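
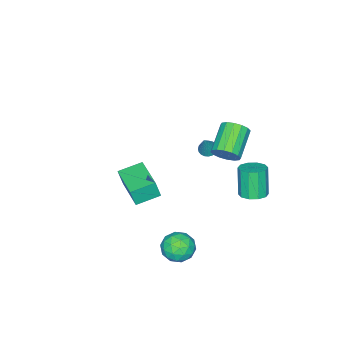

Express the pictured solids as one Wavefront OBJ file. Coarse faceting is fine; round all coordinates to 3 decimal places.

v 3.022 2.578 -3.518
v 3.534 3.364 -3.327
v 4.306 1.856 -3.993
v 4.818 2.642 -3.802
v 4.44 2.131 -3.087
v 3.646 2.578 -2.793
v 4.194 2.642 -4.527
v 3.4 3.089 -4.233
v 4.258 3.403 -3.951
v 4.41 3.087 -3.06
v 3.43 2.133 -4.26
v 3.582 1.817 -3.369
v 3.165 3.034 -3.38
v 4.675 2.186 -3.94
v 4.453 1.886 -3.519
v 4.754 2.347 -3.407
v 3.231 2.572 -3.067
v 3.532 3.034 -2.954
v 4.065 2.31 -2.813
v 4.308 2.186 -4.366
v 4.609 2.648 -4.253
v 3.086 2.873 -3.913
v 3.387 3.334 -3.801
v 3.775 2.91 -4.507
v 3.892 3.519 -3.635
v 4.647 3.095 -3.914
v 4.28 3.095 -4.341
v 3.813 3.358 -4.168
v 3.981 3.334 -3.112
v 4.736 2.909 -3.391
v 4.514 2.609 -2.971
v 4.047 2.872 -2.798
v 4.407 3.357 -3.478
v 3.104 2.311 -3.929
v 3.859 1.886 -4.208
v 3.793 2.348 -4.522
v 3.326 2.611 -4.349
v 3.193 2.125 -3.406
v 3.948 1.701 -3.685
v 4.027 1.862 -3.152
v 3.56 2.125 -2.979
v 3.433 1.863 -3.842
v -1.755 0.151 -1.155
v -1.35 -0.136 -1.309
v -1.065 0.409 0.175
v -1.294 0.061 -1.377
v -1.317 0.274 -1.406
v -1.416 0.466 -1.392
v -1.574 0.603 -1.337
v -1.763 0.662 -1.25
v -1.951 0.632 -1.147
v -2.105 0.52 -1.045
v -2.198 0.343 -0.962
v -2.215 0.133 -0.912
v -2.152 -0.074 -0.905
v -2.021 -0.242 -0.94
v -1.844 -0.342 -1.013
v -1.651 -0.357 -1.11
v -1.476 -0.284 -1.215
v 0.58 -3.72 -4.691
v 0.765 -3.933 -3.586
v -0.609 -2.983 -4.349
v -0.424 -3.196 -3.245
v 1.764 -1.884 -4.535
v 1.949 -2.097 -3.431
v 0.575 -1.147 -4.194
v 0.76 -1.36 -3.089
v -0.323 2.353 0.576
v 0.088 1.779 0.953
v -1.447 1.253 1.821
v -1.857 1.827 1.444
v 0.114 2.11 1.2
v -1.42 1.584 2.069
v 0.023 2.506 1.28
v -1.511 1.98 2.149
v -0.16 2.861 1.172
v -1.694 2.335 2.04
v -0.387 3.08 0.903
v -1.921 2.554 1.772
v -0.597 3.104 0.547
v -2.131 2.578 1.416
v -0.733 2.927 0.199
v -2.268 2.401 1.067
v -0.76 2.596 -0.049
v -2.294 2.07 0.82
v -0.669 2.2 -0.129
v -2.203 1.674 0.74
v -0.486 1.845 -0.02
v -2.02 1.319 0.848
v -0.259 1.626 0.248
v -1.793 1.1 1.117
v -0.049 1.602 0.604
v -1.583 1.076 1.473
v -2.645 2.521 -4.333
v -1.896 2.279 -4.193
v -2.345 1.876 -2.487
v -3.095 2.119 -2.627
v -1.923 2.761 -4.087
v -2.372 2.358 -2.38
v -2.226 3.151 -4.074
v -2.675 2.749 -2.368
v -2.689 3.301 -4.161
v -3.138 2.899 -2.454
v -3.136 3.153 -4.313
v -3.585 2.751 -2.607
v -3.395 2.764 -4.473
v -3.844 2.361 -2.767
v -3.368 2.282 -4.58
v -3.817 1.879 -2.873
v -3.065 1.891 -4.592
v -3.514 1.489 -2.886
v -2.602 1.741 -4.506
v -3.051 1.339 -2.799
v -2.155 1.889 -4.353
v -2.604 1.487 -2.647
f 1 38 17
f 38 12 41
f 17 41 6
f 38 41 17
f 1 17 13
f 17 6 18
f 13 18 2
f 17 18 13
f 1 13 22
f 13 2 23
f 22 23 8
f 13 23 22
f 1 22 34
f 22 8 37
f 34 37 11
f 22 37 34
f 1 34 38
f 34 11 42
f 38 42 12
f 34 42 38
f 2 18 29
f 18 6 32
f 29 32 10
f 18 32 29
f 6 41 19
f 41 12 40
f 19 40 5
f 41 40 19
f 12 42 39
f 42 11 35
f 39 35 3
f 42 35 39
f 11 37 36
f 37 8 24
f 36 24 7
f 37 24 36
f 8 23 28
f 23 2 25
f 28 25 9
f 23 25 28
f 4 30 16
f 30 10 31
f 16 31 5
f 30 31 16
f 4 16 14
f 16 5 15
f 14 15 3
f 16 15 14
f 4 14 21
f 14 3 20
f 21 20 7
f 14 20 21
f 4 21 26
f 21 7 27
f 26 27 9
f 21 27 26
f 4 26 30
f 26 9 33
f 30 33 10
f 26 33 30
f 5 31 19
f 31 10 32
f 19 32 6
f 31 32 19
f 3 15 39
f 15 5 40
f 39 40 12
f 15 40 39
f 7 20 36
f 20 3 35
f 36 35 11
f 20 35 36
f 9 27 28
f 27 7 24
f 28 24 8
f 27 24 28
f 10 33 29
f 33 9 25
f 29 25 2
f 33 25 29
f 44 43 46
f 44 46 45
f 46 43 47
f 46 47 45
f 47 43 48
f 47 48 45
f 48 43 49
f 48 49 45
f 49 43 50
f 49 50 45
f 50 43 51
f 50 51 45
f 51 43 52
f 51 52 45
f 52 43 53
f 52 53 45
f 53 43 54
f 53 54 45
f 54 43 55
f 54 55 45
f 55 43 56
f 55 56 45
f 56 43 57
f 56 57 45
f 57 43 58
f 57 58 45
f 58 43 59
f 58 59 45
f 59 43 44
f 59 44 45
f 61 63 60
f 64 61 60
f 60 63 62
f 62 64 60
f 61 67 63
f 65 61 64
f 65 67 61
f 63 67 62
f 66 64 62
f 62 67 66
f 66 65 64
f 67 65 66
f 69 68 72
f 69 72 70
f 70 72 73
f 70 73 71
f 72 68 74
f 72 74 73
f 73 74 75
f 73 75 71
f 74 68 76
f 74 76 75
f 75 76 77
f 75 77 71
f 76 68 78
f 76 78 77
f 77 78 79
f 77 79 71
f 78 68 80
f 78 80 79
f 79 80 81
f 79 81 71
f 80 68 82
f 80 82 81
f 81 82 83
f 81 83 71
f 82 68 84
f 82 84 83
f 83 84 85
f 83 85 71
f 84 68 86
f 84 86 85
f 85 86 87
f 85 87 71
f 86 68 88
f 86 88 87
f 87 88 89
f 87 89 71
f 88 68 90
f 88 90 89
f 89 90 91
f 89 91 71
f 90 68 92
f 90 92 91
f 91 92 93
f 91 93 71
f 92 68 69
f 92 69 93
f 93 69 70
f 93 70 71
f 95 94 98
f 95 98 96
f 96 98 99
f 96 99 97
f 98 94 100
f 98 100 99
f 99 100 101
f 99 101 97
f 100 94 102
f 100 102 101
f 101 102 103
f 101 103 97
f 102 94 104
f 102 104 103
f 103 104 105
f 103 105 97
f 104 94 106
f 104 106 105
f 105 106 107
f 105 107 97
f 106 94 108
f 106 108 107
f 107 108 109
f 107 109 97
f 108 94 110
f 108 110 109
f 109 110 111
f 109 111 97
f 110 94 112
f 110 112 111
f 111 112 113
f 111 113 97
f 112 94 114
f 112 114 113
f 113 114 115
f 113 115 97
f 114 94 95
f 114 95 115
f 115 95 96
f 115 96 97



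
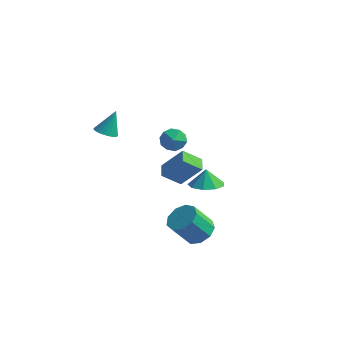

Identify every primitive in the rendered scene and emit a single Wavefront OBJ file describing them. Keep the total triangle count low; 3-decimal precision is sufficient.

v -3.037 3.514 -3.055
v -1.783 3.869 -1.511
v -2.136 4.264 -3.959
v -0.882 4.618 -2.415
v -2.538 2.662 -3.265
v -1.284 3.016 -1.721
v -1.637 3.411 -4.169
v -0.383 3.766 -2.625
v -3.38 -2.071 3.065
v -2.963 -1.568 2.74
v -3.12 -1.349 4.515
v -3.239 -1.44 2.726
v -3.538 -1.422 2.771
v -3.811 -1.516 2.866
v -4.009 -1.706 2.996
v -4.098 -1.959 3.138
v -4.063 -2.231 3.268
v -3.91 -2.476 3.362
v -3.666 -2.65 3.405
v -3.372 -2.725 3.389
v -3.079 -2.686 3.318
v -2.839 -2.541 3.202
v -2.692 -2.315 3.063
v -2.664 -2.046 2.924
v -2.76 -1.782 2.81
v -1.027 2.884 0.763
v -0.486 2.107 0.777
v -2.274 2.013 0.583
v -1.733 1.236 0.597
v -1.845 1.748 1.384
v -1.075 2.286 1.496
v -1.685 1.834 -0.136
v -0.915 2.372 -0.024
v -0.893 1.458 0.221
v -0.992 1.405 1.161
v -1.768 2.715 0.199
v -1.867 2.662 1.139
v 3.365 -3.248 -2.118
v 4.202 -3.047 -1.61
v 3.513 -3.851 -0.154
v 2.675 -4.052 -0.662
v 3.756 -2.533 -1.538
v 3.066 -3.337 -0.082
v 3.126 -2.355 -1.737
v 2.437 -3.159 -0.282
v 2.609 -2.594 -2.115
v 1.919 -3.398 -0.659
v 2.445 -3.139 -2.494
v 1.755 -3.943 -1.038
v 2.711 -3.735 -2.697
v 2.022 -4.539 -1.241
v 3.284 -4.104 -2.629
v 2.594 -4.908 -1.174
v 3.894 -4.071 -2.322
v 3.204 -4.876 -0.867
v 4.257 -3.654 -1.919
v 3.567 -4.458 -0.464
v 0.914 1.901 -2.302
v 1.829 1.377 -2.067
v 0.766 2.139 -1.198
v 1.973 2.089 -2.201
v 1.621 2.713 -2.383
v 0.939 2.957 -2.527
v 0.245 2.707 -2.566
v -0.136 2.079 -2.482
v -0.025 1.368 -2.314
v 0.525 0.907 -2.14
v 1.257 0.91 -2.043
f 2 4 1
f 5 2 1
f 1 4 3
f 3 5 1
f 2 8 4
f 6 2 5
f 6 8 2
f 4 8 3
f 7 5 3
f 3 8 7
f 7 6 5
f 8 6 7
f 10 9 12
f 10 12 11
f 12 9 13
f 12 13 11
f 13 9 14
f 13 14 11
f 14 9 15
f 14 15 11
f 15 9 16
f 15 16 11
f 16 9 17
f 16 17 11
f 17 9 18
f 17 18 11
f 18 9 19
f 18 19 11
f 19 9 20
f 19 20 11
f 20 9 21
f 20 21 11
f 21 9 22
f 21 22 11
f 22 9 23
f 22 23 11
f 23 9 24
f 23 24 11
f 24 9 25
f 24 25 11
f 25 9 10
f 25 10 11
f 26 37 31
f 26 31 27
f 26 27 33
f 26 33 36
f 26 36 37
f 27 31 35
f 31 37 30
f 37 36 28
f 36 33 32
f 33 27 34
f 29 35 30
f 29 30 28
f 29 28 32
f 29 32 34
f 29 34 35
f 30 35 31
f 28 30 37
f 32 28 36
f 34 32 33
f 35 34 27
f 39 38 42
f 39 42 40
f 40 42 43
f 40 43 41
f 42 38 44
f 42 44 43
f 43 44 45
f 43 45 41
f 44 38 46
f 44 46 45
f 45 46 47
f 45 47 41
f 46 38 48
f 46 48 47
f 47 48 49
f 47 49 41
f 48 38 50
f 48 50 49
f 49 50 51
f 49 51 41
f 50 38 52
f 50 52 51
f 51 52 53
f 51 53 41
f 52 38 54
f 52 54 53
f 53 54 55
f 53 55 41
f 54 38 56
f 54 56 55
f 55 56 57
f 55 57 41
f 56 38 39
f 56 39 57
f 57 39 40
f 57 40 41
f 59 58 61
f 59 61 60
f 61 58 62
f 61 62 60
f 62 58 63
f 62 63 60
f 63 58 64
f 63 64 60
f 64 58 65
f 64 65 60
f 65 58 66
f 65 66 60
f 66 58 67
f 66 67 60
f 67 58 68
f 67 68 60
f 68 58 59
f 68 59 60



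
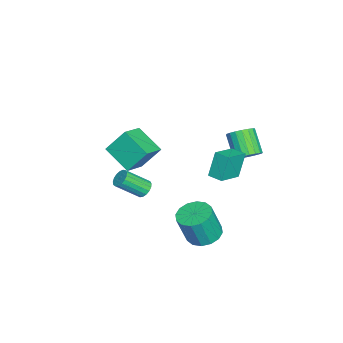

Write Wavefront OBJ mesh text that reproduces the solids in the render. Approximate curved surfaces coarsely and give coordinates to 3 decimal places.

v -3.413 -2.917 -2.576
v -4.421 -4.408 -1.615
v -3.654 -1.8 -1.096
v -4.662 -3.291 -0.135
v -1.978 -3.469 -1.925
v -2.986 -4.96 -0.964
v -2.219 -2.352 -0.445
v -3.227 -3.843 0.516
v 1.251 2.67 1.459
v 0.706 2.956 3
v 1.68 3.462 1.464
v 1.135 3.747 3.005
v 2.605 1.933 2.075
v 2.06 2.218 3.616
v 3.034 2.724 2.08
v 2.489 3.01 3.621
v -0.666 -2.224 -2.315
v -0.441 -2.561 -2.784
v 0.031 -3.873 -1.614
v -0.194 -3.536 -1.145
v -0.209 -2.399 -2.695
v 0.263 -3.711 -1.526
v -0.081 -2.196 -2.52
v 0.39 -3.509 -1.35
v -0.088 -2 -2.297
v 0.384 -3.312 -1.127
v -0.227 -1.855 -2.078
v 0.245 -3.168 -0.909
v -0.466 -1.795 -1.914
v 0.005 -3.107 -0.744
v -0.752 -1.833 -1.841
v -0.28 -3.145 -0.672
v -1.017 -1.96 -1.877
v -0.546 -3.272 -0.708
v -1.202 -2.148 -2.013
v -0.731 -3.46 -0.844
v -1.264 -2.353 -2.219
v -0.793 -3.665 -1.049
v -1.189 -2.529 -2.446
v -0.718 -3.841 -1.276
v -0.995 -2.635 -2.643
v -0.523 -3.947 -1.473
v -0.724 -2.646 -2.765
v -0.253 -3.958 -1.595
v 3.242 1.857 -2.368
v 4.116 1.358 -2.667
v 4.473 0.825 -0.73
v 3.598 1.323 -0.432
v 4.275 1.866 -2.556
v 4.631 1.333 -0.619
v 4.156 2.372 -2.395
v 4.513 1.838 -0.458
v 3.793 2.739 -2.227
v 4.149 2.206 -0.29
v 3.282 2.87 -2.097
v 3.638 2.337 -0.16
v 2.76 2.729 -2.039
v 3.116 2.196 -0.103
v 2.367 2.355 -2.07
v 2.724 1.822 -0.133
v 2.209 1.847 -2.181
v 2.565 1.314 -0.244
v 2.327 1.342 -2.342
v 2.684 0.808 -0.405
v 2.691 0.974 -2.51
v 3.047 0.441 -0.573
v 3.202 0.843 -2.64
v 3.558 0.31 -0.703
v 3.724 0.984 -2.697
v 4.08 0.451 -0.761
v -1.124 3.604 1.042
v -0.535 3.75 1.623
v -1.588 3.142 2.84
v -2.176 2.996 2.258
v -0.728 4.07 1.617
v -1.78 3.462 2.834
v -0.998 4.299 1.497
v -2.051 3.691 2.714
v -1.294 4.389 1.287
v -2.347 3.781 2.503
v -1.555 4.324 1.028
v -2.608 3.716 2.245
v -1.732 4.117 0.772
v -2.784 3.509 1.988
v -1.787 3.808 0.569
v -2.84 3.2 1.786
v -1.712 3.458 0.46
v -2.765 2.85 1.677
v -1.52 3.138 0.466
v -2.572 2.53 1.683
v -1.249 2.909 0.586
v -2.302 2.301 1.803
v -0.953 2.819 0.797
v -2.006 2.211 2.013
v -0.692 2.884 1.055
v -1.745 2.276 2.272
v -0.516 3.091 1.312
v -1.568 2.483 2.528
v -0.46 3.4 1.514
v -1.513 2.792 2.731
f 2 4 1
f 5 2 1
f 1 4 3
f 3 5 1
f 2 8 4
f 6 2 5
f 6 8 2
f 4 8 3
f 7 5 3
f 3 8 7
f 7 6 5
f 8 6 7
f 10 12 9
f 13 10 9
f 9 12 11
f 11 13 9
f 10 16 12
f 14 10 13
f 14 16 10
f 12 16 11
f 15 13 11
f 11 16 15
f 15 14 13
f 16 14 15
f 18 17 21
f 18 21 19
f 19 21 22
f 19 22 20
f 21 17 23
f 21 23 22
f 22 23 24
f 22 24 20
f 23 17 25
f 23 25 24
f 24 25 26
f 24 26 20
f 25 17 27
f 25 27 26
f 26 27 28
f 26 28 20
f 27 17 29
f 27 29 28
f 28 29 30
f 28 30 20
f 29 17 31
f 29 31 30
f 30 31 32
f 30 32 20
f 31 17 33
f 31 33 32
f 32 33 34
f 32 34 20
f 33 17 35
f 33 35 34
f 34 35 36
f 34 36 20
f 35 17 37
f 35 37 36
f 36 37 38
f 36 38 20
f 37 17 39
f 37 39 38
f 38 39 40
f 38 40 20
f 39 17 41
f 39 41 40
f 40 41 42
f 40 42 20
f 41 17 43
f 41 43 42
f 42 43 44
f 42 44 20
f 43 17 18
f 43 18 44
f 44 18 19
f 44 19 20
f 46 45 49
f 46 49 47
f 47 49 50
f 47 50 48
f 49 45 51
f 49 51 50
f 50 51 52
f 50 52 48
f 51 45 53
f 51 53 52
f 52 53 54
f 52 54 48
f 53 45 55
f 53 55 54
f 54 55 56
f 54 56 48
f 55 45 57
f 55 57 56
f 56 57 58
f 56 58 48
f 57 45 59
f 57 59 58
f 58 59 60
f 58 60 48
f 59 45 61
f 59 61 60
f 60 61 62
f 60 62 48
f 61 45 63
f 61 63 62
f 62 63 64
f 62 64 48
f 63 45 65
f 63 65 64
f 64 65 66
f 64 66 48
f 65 45 67
f 65 67 66
f 66 67 68
f 66 68 48
f 67 45 69
f 67 69 68
f 68 69 70
f 68 70 48
f 69 45 46
f 69 46 70
f 70 46 47
f 70 47 48
f 72 71 75
f 72 75 73
f 73 75 76
f 73 76 74
f 75 71 77
f 75 77 76
f 76 77 78
f 76 78 74
f 77 71 79
f 77 79 78
f 78 79 80
f 78 80 74
f 79 71 81
f 79 81 80
f 80 81 82
f 80 82 74
f 81 71 83
f 81 83 82
f 82 83 84
f 82 84 74
f 83 71 85
f 83 85 84
f 84 85 86
f 84 86 74
f 85 71 87
f 85 87 86
f 86 87 88
f 86 88 74
f 87 71 89
f 87 89 88
f 88 89 90
f 88 90 74
f 89 71 91
f 89 91 90
f 90 91 92
f 90 92 74
f 91 71 93
f 91 93 92
f 92 93 94
f 92 94 74
f 93 71 95
f 93 95 94
f 94 95 96
f 94 96 74
f 95 71 97
f 95 97 96
f 96 97 98
f 96 98 74
f 97 71 99
f 97 99 98
f 98 99 100
f 98 100 74
f 99 71 72
f 99 72 100
f 100 72 73
f 100 73 74



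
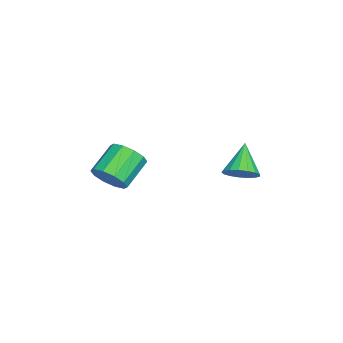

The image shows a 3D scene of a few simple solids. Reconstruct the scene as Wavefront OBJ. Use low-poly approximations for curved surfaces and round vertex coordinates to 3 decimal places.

v 1.559 3.182 -0.017
v 2.274 3.132 0.68
v 0.121 3.198 1.457
v 2.211 3.602 0.614
v 1.999 3.975 0.403
v 1.686 4.167 0.096
v 1.344 4.133 -0.237
v 1.052 3.882 -0.52
v 0.875 3.47 -0.688
v 0.855 2.992 -0.702
v 0.997 2.557 -0.559
v 1.267 2.266 -0.292
v 1.604 2.184 0.038
v 1.931 2.332 0.355
v 2.173 2.673 0.587
v 3.042 -3.382 -0.125
v 3.648 -2.496 0.064
v 2.184 -1.732 1.175
v 1.578 -2.618 0.985
v 3.284 -2.384 -0.492
v 1.82 -1.621 0.619
v 2.828 -2.653 -0.908
v 1.364 -1.89 0.203
v 2.454 -3.201 -1.025
v 0.99 -2.438 0.086
v 2.304 -3.817 -0.799
v 0.84 -3.054 0.312
v 2.436 -4.268 -0.315
v 0.972 -3.504 0.796
v 2.8 -4.379 0.241
v 1.336 -3.616 1.352
v 3.256 -4.11 0.657
v 1.792 -3.347 1.768
v 3.63 -3.562 0.774
v 2.166 -2.799 1.885
v 3.78 -2.946 0.548
v 2.316 -2.183 1.659
f 2 1 4
f 2 4 3
f 4 1 5
f 4 5 3
f 5 1 6
f 5 6 3
f 6 1 7
f 6 7 3
f 7 1 8
f 7 8 3
f 8 1 9
f 8 9 3
f 9 1 10
f 9 10 3
f 10 1 11
f 10 11 3
f 11 1 12
f 11 12 3
f 12 1 13
f 12 13 3
f 13 1 14
f 13 14 3
f 14 1 15
f 14 15 3
f 15 1 2
f 15 2 3
f 17 16 20
f 17 20 18
f 18 20 21
f 18 21 19
f 20 16 22
f 20 22 21
f 21 22 23
f 21 23 19
f 22 16 24
f 22 24 23
f 23 24 25
f 23 25 19
f 24 16 26
f 24 26 25
f 25 26 27
f 25 27 19
f 26 16 28
f 26 28 27
f 27 28 29
f 27 29 19
f 28 16 30
f 28 30 29
f 29 30 31
f 29 31 19
f 30 16 32
f 30 32 31
f 31 32 33
f 31 33 19
f 32 16 34
f 32 34 33
f 33 34 35
f 33 35 19
f 34 16 36
f 34 36 35
f 35 36 37
f 35 37 19
f 36 16 17
f 36 17 37
f 37 17 18
f 37 18 19



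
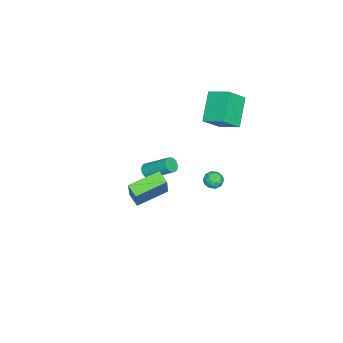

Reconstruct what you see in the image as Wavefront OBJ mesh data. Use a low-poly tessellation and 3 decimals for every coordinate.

v 4.096 0.862 -0.083
v 3.631 0.24 0.286
v 2.747 2.174 0.428
v 2.283 1.552 0.798
v 5.097 1.188 1.722
v 4.633 0.566 2.092
v 3.749 2.5 2.234
v 3.284 1.878 2.603
v -3.432 2.375 4.382
v -3.141 3.704 4.964
v -4.396 3.058 3.302
v -4.105 4.387 3.884
v -1.815 2.593 3.076
v -1.524 3.922 3.658
v -2.779 3.276 1.996
v -2.488 4.605 2.578
v -1.637 -0.722 -2.361
v -1.235 -0.532 -2.65
v -1.162 1.013 -1.528
v -1.563 0.822 -1.239
v -1.425 -0.443 -2.759
v -1.351 1.101 -1.637
v -1.656 -0.41 -2.789
v -1.583 1.134 -1.667
v -1.884 -0.439 -2.734
v -1.81 1.105 -1.613
v -2.063 -0.524 -2.606
v -1.989 1.02 -1.484
v -2.157 -0.648 -2.429
v -2.083 0.896 -1.307
v -2.148 -0.787 -2.238
v -2.075 0.758 -1.117
v -2.038 -0.913 -2.072
v -1.965 0.632 -0.95
v -1.849 -1.001 -1.963
v -1.775 0.543 -0.841
v -1.617 -1.034 -1.933
v -1.544 0.51 -0.811
v -1.39 -1.005 -1.987
v -1.316 0.539 -0.866
v -1.211 -0.92 -2.116
v -1.137 0.624 -0.994
v -1.117 -0.796 -2.293
v -1.043 0.748 -1.171
v -1.125 -0.658 -2.483
v -1.052 0.887 -1.362
v -3.714 2.77 -3.124
v -3.241 3.136 -2.865
v -3.099 2.564 -3.955
v -2.626 2.93 -3.696
v -2.787 2.362 -3.419
v -3.168 2.49 -2.905
v -3.172 3.21 -3.915
v -3.553 3.338 -3.401
v -2.906 3.408 -3.353
v -2.669 2.884 -3.047
v -3.671 2.816 -3.773
v -3.434 2.292 -3.467
v -3.532 2.971 -2.921
v -2.808 2.729 -3.899
v -2.903 2.395 -3.736
v -2.625 2.61 -3.583
v -3.489 2.591 -2.945
v -3.211 2.807 -2.793
v -2.944 2.352 -3.119
v -3.129 2.893 -4.027
v -2.851 3.109 -3.875
v -3.715 3.09 -3.237
v -3.437 3.305 -3.084
v -3.396 3.348 -3.701
v -3.057 3.347 -3.056
v -2.695 3.225 -3.545
v -3.016 3.39 -3.673
v -3.24 3.465 -3.371
v -2.917 3.039 -2.876
v -2.555 2.917 -3.365
v -2.65 2.583 -3.202
v -2.874 2.659 -2.9
v -2.72 3.198 -3.163
v -3.785 2.783 -3.455
v -3.423 2.661 -3.944
v -3.466 3.041 -3.92
v -3.69 3.117 -3.618
v -3.645 2.475 -3.275
v -3.283 2.353 -3.764
v -3.1 2.235 -3.449
v -3.324 2.31 -3.147
v -3.62 2.502 -3.657
f 2 4 1
f 5 2 1
f 1 4 3
f 3 5 1
f 2 8 4
f 6 2 5
f 6 8 2
f 4 8 3
f 7 5 3
f 3 8 7
f 7 6 5
f 8 6 7
f 10 12 9
f 13 10 9
f 9 12 11
f 11 13 9
f 10 16 12
f 14 10 13
f 14 16 10
f 12 16 11
f 15 13 11
f 11 16 15
f 15 14 13
f 16 14 15
f 18 17 21
f 18 21 19
f 19 21 22
f 19 22 20
f 21 17 23
f 21 23 22
f 22 23 24
f 22 24 20
f 23 17 25
f 23 25 24
f 24 25 26
f 24 26 20
f 25 17 27
f 25 27 26
f 26 27 28
f 26 28 20
f 27 17 29
f 27 29 28
f 28 29 30
f 28 30 20
f 29 17 31
f 29 31 30
f 30 31 32
f 30 32 20
f 31 17 33
f 31 33 32
f 32 33 34
f 32 34 20
f 33 17 35
f 33 35 34
f 34 35 36
f 34 36 20
f 35 17 37
f 35 37 36
f 36 37 38
f 36 38 20
f 37 17 39
f 37 39 38
f 38 39 40
f 38 40 20
f 39 17 41
f 39 41 40
f 40 41 42
f 40 42 20
f 41 17 43
f 41 43 42
f 42 43 44
f 42 44 20
f 43 17 45
f 43 45 44
f 44 45 46
f 44 46 20
f 45 17 18
f 45 18 46
f 46 18 19
f 46 19 20
f 47 84 63
f 84 58 87
f 63 87 52
f 84 87 63
f 47 63 59
f 63 52 64
f 59 64 48
f 63 64 59
f 47 59 68
f 59 48 69
f 68 69 54
f 59 69 68
f 47 68 80
f 68 54 83
f 80 83 57
f 68 83 80
f 47 80 84
f 80 57 88
f 84 88 58
f 80 88 84
f 48 64 75
f 64 52 78
f 75 78 56
f 64 78 75
f 52 87 65
f 87 58 86
f 65 86 51
f 87 86 65
f 58 88 85
f 88 57 81
f 85 81 49
f 88 81 85
f 57 83 82
f 83 54 70
f 82 70 53
f 83 70 82
f 54 69 74
f 69 48 71
f 74 71 55
f 69 71 74
f 50 76 62
f 76 56 77
f 62 77 51
f 76 77 62
f 50 62 60
f 62 51 61
f 60 61 49
f 62 61 60
f 50 60 67
f 60 49 66
f 67 66 53
f 60 66 67
f 50 67 72
f 67 53 73
f 72 73 55
f 67 73 72
f 50 72 76
f 72 55 79
f 76 79 56
f 72 79 76
f 51 77 65
f 77 56 78
f 65 78 52
f 77 78 65
f 49 61 85
f 61 51 86
f 85 86 58
f 61 86 85
f 53 66 82
f 66 49 81
f 82 81 57
f 66 81 82
f 55 73 74
f 73 53 70
f 74 70 54
f 73 70 74
f 56 79 75
f 79 55 71
f 75 71 48
f 79 71 75



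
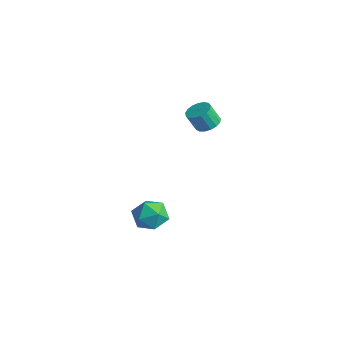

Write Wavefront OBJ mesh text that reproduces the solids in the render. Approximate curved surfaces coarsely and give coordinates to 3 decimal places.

v -3.149 -1.664 -2.853
v -2.576 -1.67 -3.683
v -3.864 -3.05 -3.337
v -3.291 -3.056 -4.167
v -2.872 -3.22 -3.264
v -2.43 -2.364 -2.964
v -4.01 -2.356 -4.056
v -3.568 -1.5 -3.756
v -3.107 -2.098 -4.427
v -2.404 -2.632 -3.937
v -4.036 -2.088 -3.083
v -3.333 -2.622 -2.593
v -2.632 0.593 2.378
v -2.003 0.335 2.399
v -2.219 -0.111 3.403
v -2.848 0.147 3.382
v -1.971 0.629 2.536
v -2.188 0.182 3.54
v -2.091 0.914 2.637
v -2.308 0.468 3.641
v -2.335 1.126 2.679
v -2.551 0.679 3.683
v -2.646 1.216 2.651
v -2.863 0.769 3.656
v -2.955 1.163 2.561
v -3.171 0.716 3.566
v -3.189 0.979 2.429
v -3.406 0.533 3.433
v -3.296 0.708 2.286
v -3.512 0.261 3.29
v -3.25 0.41 2.163
v -3.467 -0.037 3.167
v -3.063 0.154 2.089
v -3.28 -0.293 3.094
v -2.777 -0.002 2.082
v -2.994 -0.448 3.086
v -2.458 -0.021 2.143
v -2.674 -0.467 3.147
v -2.178 0.101 2.257
v -2.395 -0.345 3.261
f 1 12 6
f 1 6 2
f 1 2 8
f 1 8 11
f 1 11 12
f 2 6 10
f 6 12 5
f 12 11 3
f 11 8 7
f 8 2 9
f 4 10 5
f 4 5 3
f 4 3 7
f 4 7 9
f 4 9 10
f 5 10 6
f 3 5 12
f 7 3 11
f 9 7 8
f 10 9 2
f 14 13 17
f 14 17 15
f 15 17 18
f 15 18 16
f 17 13 19
f 17 19 18
f 18 19 20
f 18 20 16
f 19 13 21
f 19 21 20
f 20 21 22
f 20 22 16
f 21 13 23
f 21 23 22
f 22 23 24
f 22 24 16
f 23 13 25
f 23 25 24
f 24 25 26
f 24 26 16
f 25 13 27
f 25 27 26
f 26 27 28
f 26 28 16
f 27 13 29
f 27 29 28
f 28 29 30
f 28 30 16
f 29 13 31
f 29 31 30
f 30 31 32
f 30 32 16
f 31 13 33
f 31 33 32
f 32 33 34
f 32 34 16
f 33 13 35
f 33 35 34
f 34 35 36
f 34 36 16
f 35 13 37
f 35 37 36
f 36 37 38
f 36 38 16
f 37 13 39
f 37 39 38
f 38 39 40
f 38 40 16
f 39 13 14
f 39 14 40
f 40 14 15
f 40 15 16



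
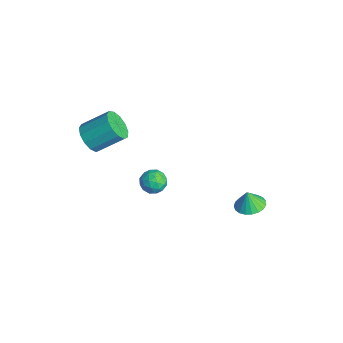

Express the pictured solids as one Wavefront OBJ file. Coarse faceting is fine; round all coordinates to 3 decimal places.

v 2.707 3.979 -4.289
v 3.619 4.075 -4.133
v 2.533 3.841 -3.191
v 3.494 4.44 -4.107
v 3.233 4.725 -4.112
v 2.881 4.881 -4.148
v 2.499 4.882 -4.209
v 2.153 4.726 -4.283
v 1.903 4.441 -4.358
v 1.792 4.076 -4.422
v 1.839 3.694 -4.462
v 2.036 3.361 -4.472
v 2.349 3.136 -4.451
v 2.724 3.056 -4.402
v 3.097 3.135 -4.333
v 3.401 3.361 -4.256
v 3.586 3.693 -4.185
v -1.886 -3.825 0.897
v -1.203 -4.4 1.369
v -0.711 -2.91 2.475
v -1.394 -2.335 2.003
v -0.934 -4.162 0.927
v -0.443 -2.671 2.034
v -0.967 -3.816 0.477
v -0.476 -2.326 1.583
v -1.292 -3.473 0.159
v -0.801 -1.983 1.266
v -1.806 -3.242 0.076
v -1.314 -1.752 1.182
v -2.344 -3.196 0.253
v -1.853 -1.706 1.36
v -2.738 -3.35 0.635
v -2.246 -1.86 1.741
v -2.86 -3.655 1.1
v -2.369 -2.164 2.206
v -2.673 -4.013 1.5
v -2.182 -2.523 2.607
v -2.236 -4.312 1.709
v -1.745 -2.822 2.815
v -1.688 -4.457 1.66
v -1.197 -2.966 2.766
v 3.097 -2.385 1.911
v 3.529 -1.732 1.75
v 4.171 -3.008 2.27
v 4.603 -2.355 2.109
v 4.099 -2.357 2.728
v 3.434 -1.972 2.507
v 4.266 -2.768 1.513
v 3.601 -2.383 1.292
v 4.251 -1.969 1.504
v 4.148 -1.715 2.255
v 3.552 -3.025 1.765
v 3.449 -2.771 2.516
v 3.218 -2.004 1.799
v 4.482 -2.736 2.221
v 4.185 -2.737 2.585
v 4.439 -2.354 2.49
v 3.163 -2.145 2.244
v 3.417 -1.761 2.149
v 3.752 -2.129 2.724
v 4.283 -2.979 1.871
v 4.537 -2.595 1.776
v 3.261 -2.386 1.53
v 3.515 -2.003 1.435
v 3.948 -2.611 1.296
v 3.897 -1.759 1.56
v 4.529 -2.126 1.771
v 4.33 -2.368 1.421
v 3.94 -2.142 1.291
v 3.836 -1.61 2.001
v 4.468 -1.976 2.212
v 4.171 -1.978 2.576
v 3.781 -1.751 2.446
v 4.261 -1.749 1.857
v 3.232 -2.764 1.808
v 3.864 -3.13 2.019
v 3.919 -2.989 1.574
v 3.529 -2.762 1.444
v 3.171 -2.614 2.249
v 3.803 -2.981 2.46
v 3.76 -2.598 2.729
v 3.37 -2.372 2.599
v 3.439 -2.991 2.163
f 2 1 4
f 2 4 3
f 4 1 5
f 4 5 3
f 5 1 6
f 5 6 3
f 6 1 7
f 6 7 3
f 7 1 8
f 7 8 3
f 8 1 9
f 8 9 3
f 9 1 10
f 9 10 3
f 10 1 11
f 10 11 3
f 11 1 12
f 11 12 3
f 12 1 13
f 12 13 3
f 13 1 14
f 13 14 3
f 14 1 15
f 14 15 3
f 15 1 16
f 15 16 3
f 16 1 17
f 16 17 3
f 17 1 2
f 17 2 3
f 19 18 22
f 19 22 20
f 20 22 23
f 20 23 21
f 22 18 24
f 22 24 23
f 23 24 25
f 23 25 21
f 24 18 26
f 24 26 25
f 25 26 27
f 25 27 21
f 26 18 28
f 26 28 27
f 27 28 29
f 27 29 21
f 28 18 30
f 28 30 29
f 29 30 31
f 29 31 21
f 30 18 32
f 30 32 31
f 31 32 33
f 31 33 21
f 32 18 34
f 32 34 33
f 33 34 35
f 33 35 21
f 34 18 36
f 34 36 35
f 35 36 37
f 35 37 21
f 36 18 38
f 36 38 37
f 37 38 39
f 37 39 21
f 38 18 40
f 38 40 39
f 39 40 41
f 39 41 21
f 40 18 19
f 40 19 41
f 41 19 20
f 41 20 21
f 42 79 58
f 79 53 82
f 58 82 47
f 79 82 58
f 42 58 54
f 58 47 59
f 54 59 43
f 58 59 54
f 42 54 63
f 54 43 64
f 63 64 49
f 54 64 63
f 42 63 75
f 63 49 78
f 75 78 52
f 63 78 75
f 42 75 79
f 75 52 83
f 79 83 53
f 75 83 79
f 43 59 70
f 59 47 73
f 70 73 51
f 59 73 70
f 47 82 60
f 82 53 81
f 60 81 46
f 82 81 60
f 53 83 80
f 83 52 76
f 80 76 44
f 83 76 80
f 52 78 77
f 78 49 65
f 77 65 48
f 78 65 77
f 49 64 69
f 64 43 66
f 69 66 50
f 64 66 69
f 45 71 57
f 71 51 72
f 57 72 46
f 71 72 57
f 45 57 55
f 57 46 56
f 55 56 44
f 57 56 55
f 45 55 62
f 55 44 61
f 62 61 48
f 55 61 62
f 45 62 67
f 62 48 68
f 67 68 50
f 62 68 67
f 45 67 71
f 67 50 74
f 71 74 51
f 67 74 71
f 46 72 60
f 72 51 73
f 60 73 47
f 72 73 60
f 44 56 80
f 56 46 81
f 80 81 53
f 56 81 80
f 48 61 77
f 61 44 76
f 77 76 52
f 61 76 77
f 50 68 69
f 68 48 65
f 69 65 49
f 68 65 69
f 51 74 70
f 74 50 66
f 70 66 43
f 74 66 70



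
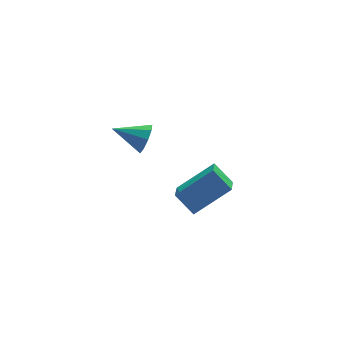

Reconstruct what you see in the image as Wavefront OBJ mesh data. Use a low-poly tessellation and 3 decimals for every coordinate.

v -1.65 -2.984 -1.508
v -2.06 -2.434 -0.911
v -1.335 -2.284 -1.938
v -1.745 -1.733 -1.34
v -0.415 -3.007 -0.64
v -0.825 -2.456 -0.042
v -0.1 -2.306 -1.069
v -0.51 -1.756 -0.472
v -3.095 -2.764 2.658
v -2.823 -2.569 3.069
v -3.985 -2.296 3.022
v -2.814 -2.335 2.791
v -2.936 -2.303 2.451
v -3.133 -2.486 2.208
v -3.311 -2.8 2.175
v -3.389 -3.097 2.368
v -3.329 -3.238 2.696
v -3.159 -3.158 3.007
v -2.96 -2.893 3.154
f 2 4 1
f 5 2 1
f 1 4 3
f 3 5 1
f 2 8 4
f 6 2 5
f 6 8 2
f 4 8 3
f 7 5 3
f 3 8 7
f 7 6 5
f 8 6 7
f 10 9 12
f 10 12 11
f 12 9 13
f 12 13 11
f 13 9 14
f 13 14 11
f 14 9 15
f 14 15 11
f 15 9 16
f 15 16 11
f 16 9 17
f 16 17 11
f 17 9 18
f 17 18 11
f 18 9 19
f 18 19 11
f 19 9 10
f 19 10 11



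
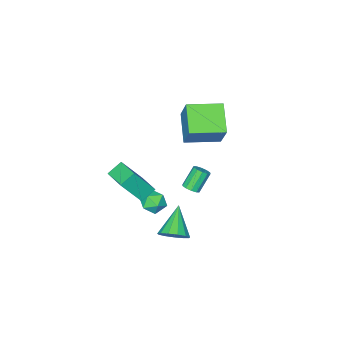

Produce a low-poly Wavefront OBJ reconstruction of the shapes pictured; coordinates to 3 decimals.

v -3.101 0.387 -1.698
v -2.662 0.45 -1.373
v -3.52 0.457 -0.216
v -3.959 0.393 -0.542
v -2.775 0.759 -1.458
v -3.633 0.766 -0.302
v -3.013 0.926 -1.636
v -3.871 0.932 -0.479
v -3.284 0.887 -1.837
v -4.142 0.893 -0.68
v -3.485 0.656 -1.985
v -4.343 0.663 -0.828
v -3.54 0.323 -2.024
v -4.398 0.33 -0.867
v -3.427 0.014 -1.938
v -4.285 0.021 -0.782
v -3.189 -0.152 -1.761
v -4.047 -0.146 -0.604
v -2.918 -0.113 -1.56
v -3.776 -0.107 -0.403
v -2.717 0.117 -1.412
v -3.575 0.124 -0.255
v -2.355 -1.171 -2.841
v -1.637 -0.82 -3.215
v -2.303 -2.26 -3.765
v -1.585 -1.909 -4.139
v -1.54 -2.242 -3.322
v -1.572 -1.569 -2.751
v -2.368 -1.511 -4.229
v -2.4 -0.838 -3.658
v -1.645 -1.03 -4.073
v -1.132 -1.481 -3.512
v -2.808 -1.599 -3.468
v -2.295 -2.05 -2.907
v -0.448 1.811 -3.384
v 0.198 1.16 -3.23
v -1.712 0.869 -2.056
v 0.284 1.539 -2.879
v 0.138 2.005 -2.688
v -0.195 2.409 -2.718
v -0.608 2.623 -2.959
v -0.97 2.579 -3.335
v -1.167 2.291 -3.727
v -1.135 1.851 -4.009
v -0.886 1.398 -4.093
v -0.497 1.076 -3.951
v -0.093 0.987 -3.63
v -0.531 -2.01 -1.782
v -1.422 -1.857 -1.173
v -0.061 -0.39 -1.501
v -0.952 -0.237 -0.892
v 0.512 -2.603 -0.108
v -0.379 -2.45 0.501
v 0.982 -0.983 0.173
v 0.091 -0.83 0.782
v -4.555 1.268 2.203
v -5.596 -0.081 3.306
v -4.033 2.259 3.907
v -5.074 0.91 5.011
v -2.826 0.07 2.369
v -3.867 -1.279 3.473
v -2.304 1.061 4.074
v -3.345 -0.288 5.177
f 2 1 5
f 2 5 3
f 3 5 6
f 3 6 4
f 5 1 7
f 5 7 6
f 6 7 8
f 6 8 4
f 7 1 9
f 7 9 8
f 8 9 10
f 8 10 4
f 9 1 11
f 9 11 10
f 10 11 12
f 10 12 4
f 11 1 13
f 11 13 12
f 12 13 14
f 12 14 4
f 13 1 15
f 13 15 14
f 14 15 16
f 14 16 4
f 15 1 17
f 15 17 16
f 16 17 18
f 16 18 4
f 17 1 19
f 17 19 18
f 18 19 20
f 18 20 4
f 19 1 21
f 19 21 20
f 20 21 22
f 20 22 4
f 21 1 2
f 21 2 22
f 22 2 3
f 22 3 4
f 23 34 28
f 23 28 24
f 23 24 30
f 23 30 33
f 23 33 34
f 24 28 32
f 28 34 27
f 34 33 25
f 33 30 29
f 30 24 31
f 26 32 27
f 26 27 25
f 26 25 29
f 26 29 31
f 26 31 32
f 27 32 28
f 25 27 34
f 29 25 33
f 31 29 30
f 32 31 24
f 36 35 38
f 36 38 37
f 38 35 39
f 38 39 37
f 39 35 40
f 39 40 37
f 40 35 41
f 40 41 37
f 41 35 42
f 41 42 37
f 42 35 43
f 42 43 37
f 43 35 44
f 43 44 37
f 44 35 45
f 44 45 37
f 45 35 46
f 45 46 37
f 46 35 47
f 46 47 37
f 47 35 36
f 47 36 37
f 49 51 48
f 52 49 48
f 48 51 50
f 50 52 48
f 49 55 51
f 53 49 52
f 53 55 49
f 51 55 50
f 54 52 50
f 50 55 54
f 54 53 52
f 55 53 54
f 57 59 56
f 60 57 56
f 56 59 58
f 58 60 56
f 57 63 59
f 61 57 60
f 61 63 57
f 59 63 58
f 62 60 58
f 58 63 62
f 62 61 60
f 63 61 62



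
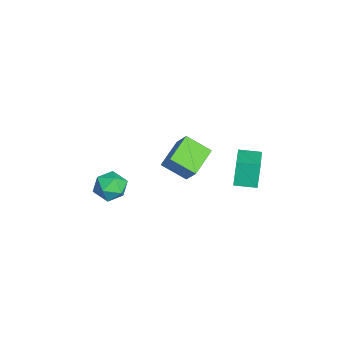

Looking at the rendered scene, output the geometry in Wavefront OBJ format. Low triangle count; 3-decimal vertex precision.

v -1.382 -0.303 -0.867
v -0.672 0.158 0.197
v -0.955 0.997 -1.716
v -0.244 1.458 -0.652
v 0.084 -1.178 -1.468
v 0.795 -0.717 -0.404
v 0.512 0.122 -2.317
v 1.222 0.583 -1.253
v 2.917 2.458 0.333
v 2.51 2.614 1.716
v 3.078 3.624 0.249
v 2.672 3.78 1.633
v 4.788 2.24 0.907
v 4.382 2.396 2.291
v 4.95 3.406 0.824
v 4.543 3.562 2.207
v 0.831 -3.409 -2.13
v 1.444 -2.899 -1.546
v 1.796 -4.681 -2.034
v 2.409 -4.171 -1.45
v 1.518 -4.438 -1.117
v 0.921 -3.652 -1.177
v 2.319 -3.928 -2.403
v 1.722 -3.142 -2.463
v 2.363 -3.22 -1.715
v 1.868 -3.535 -0.92
v 1.372 -4.045 -2.66
v 0.877 -4.36 -1.865
f 2 4 1
f 5 2 1
f 1 4 3
f 3 5 1
f 2 8 4
f 6 2 5
f 6 8 2
f 4 8 3
f 7 5 3
f 3 8 7
f 7 6 5
f 8 6 7
f 10 12 9
f 13 10 9
f 9 12 11
f 11 13 9
f 10 16 12
f 14 10 13
f 14 16 10
f 12 16 11
f 15 13 11
f 11 16 15
f 15 14 13
f 16 14 15
f 17 28 22
f 17 22 18
f 17 18 24
f 17 24 27
f 17 27 28
f 18 22 26
f 22 28 21
f 28 27 19
f 27 24 23
f 24 18 25
f 20 26 21
f 20 21 19
f 20 19 23
f 20 23 25
f 20 25 26
f 21 26 22
f 19 21 28
f 23 19 27
f 25 23 24
f 26 25 18



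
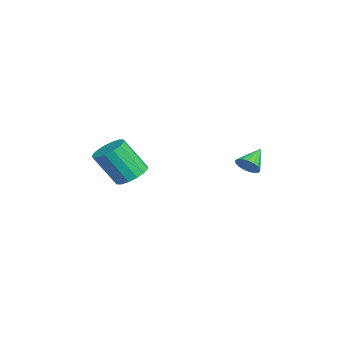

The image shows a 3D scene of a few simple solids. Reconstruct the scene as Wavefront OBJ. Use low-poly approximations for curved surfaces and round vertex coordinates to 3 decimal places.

v 0.684 -3.178 -1.002
v 1.35 -2.992 -0.839
v 1.261 -3.857 0.505
v 0.596 -4.042 0.342
v 1.139 -2.733 -0.686
v 1.05 -3.597 0.658
v 0.806 -2.593 -0.618
v 0.717 -3.458 0.726
v 0.44 -2.61 -0.652
v 0.352 -3.474 0.691
v 0.14 -2.779 -0.781
v 0.052 -3.643 0.563
v -0.014 -3.055 -0.968
v -0.103 -3.919 0.375
v 0.019 -3.363 -1.165
v -0.07 -4.228 0.179
v 0.23 -3.623 -1.318
v 0.141 -4.487 0.026
v 0.563 -3.762 -1.386
v 0.474 -4.627 -0.042
v 0.928 -3.746 -1.351
v 0.84 -4.61 -0.008
v 1.228 -3.577 -1.223
v 1.14 -4.441 0.121
v 1.383 -3.301 -1.035
v 1.294 -4.165 0.308
v 2.341 0.937 0.128
v 2.521 0.716 0.551
v 1.659 1.463 0.692
v 2.657 0.917 0.528
v 2.721 1.123 0.413
v 2.698 1.286 0.234
v 2.593 1.37 0.029
v 2.431 1.354 -0.152
v 2.248 1.243 -0.27
v 2.086 1.062 -0.296
v 1.983 0.852 -0.225
v 1.962 0.662 -0.074
v 2.028 0.535 0.124
v 2.166 0.5 0.323
v 2.343 0.565 0.477
f 2 1 5
f 2 5 3
f 3 5 6
f 3 6 4
f 5 1 7
f 5 7 6
f 6 7 8
f 6 8 4
f 7 1 9
f 7 9 8
f 8 9 10
f 8 10 4
f 9 1 11
f 9 11 10
f 10 11 12
f 10 12 4
f 11 1 13
f 11 13 12
f 12 13 14
f 12 14 4
f 13 1 15
f 13 15 14
f 14 15 16
f 14 16 4
f 15 1 17
f 15 17 16
f 16 17 18
f 16 18 4
f 17 1 19
f 17 19 18
f 18 19 20
f 18 20 4
f 19 1 21
f 19 21 20
f 20 21 22
f 20 22 4
f 21 1 23
f 21 23 22
f 22 23 24
f 22 24 4
f 23 1 25
f 23 25 24
f 24 25 26
f 24 26 4
f 25 1 2
f 25 2 26
f 26 2 3
f 26 3 4
f 28 27 30
f 28 30 29
f 30 27 31
f 30 31 29
f 31 27 32
f 31 32 29
f 32 27 33
f 32 33 29
f 33 27 34
f 33 34 29
f 34 27 35
f 34 35 29
f 35 27 36
f 35 36 29
f 36 27 37
f 36 37 29
f 37 27 38
f 37 38 29
f 38 27 39
f 38 39 29
f 39 27 40
f 39 40 29
f 40 27 41
f 40 41 29
f 41 27 28
f 41 28 29



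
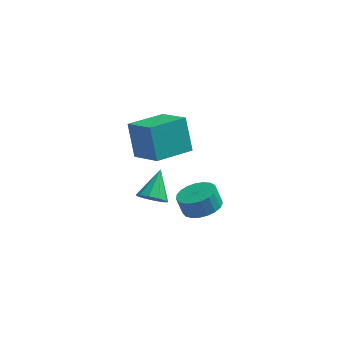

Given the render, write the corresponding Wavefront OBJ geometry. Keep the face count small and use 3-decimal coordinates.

v -1.634 -0.13 -2.757
v -1.064 0.194 -3.313
v -1.366 1.31 -1.643
v -1.545 0.382 -3.441
v -2.059 0.375 -3.308
v -2.411 0.175 -2.964
v -2.467 -0.142 -2.541
v -2.204 -0.454 -2.2
v -1.724 -0.643 -2.072
v -1.209 -0.635 -2.205
v -0.857 -0.435 -2.549
v -0.802 -0.118 -2.973
v 1.086 -1.145 -2.117
v 1.797 -1.849 -1.736
v 1.444 -1.678 -0.762
v 0.734 -0.975 -1.143
v 2.026 -1.468 -1.72
v 1.673 -1.297 -0.746
v 2.093 -1.031 -1.772
v 1.74 -0.86 -0.798
v 1.985 -0.614 -1.885
v 1.633 -0.443 -0.91
v 1.723 -0.289 -2.037
v 1.37 -0.118 -1.063
v 1.35 -0.112 -2.203
v 0.997 0.059 -1.229
v 0.931 -0.114 -2.354
v 0.578 0.057 -1.38
v 0.54 -0.294 -2.465
v 0.187 -0.123 -1.491
v 0.243 -0.621 -2.515
v -0.11 -0.45 -1.541
v 0.092 -1.039 -2.496
v -0.261 -0.869 -1.522
v 0.112 -1.476 -2.412
v -0.241 -1.305 -1.438
v 0.302 -1.855 -2.277
v -0.051 -1.684 -1.303
v 0.627 -2.112 -2.114
v 0.274 -1.941 -1.14
v 1.031 -2.201 -1.952
v 0.678 -2.03 -0.978
v 1.445 -2.108 -1.818
v 1.092 -1.937 -0.844
v -0.968 -2.972 3.21
v -1.415 -2.09 4.948
v -2.25 -1.774 2.272
v -2.697 -0.891 4.01
v 0.597 -1.549 2.89
v 0.15 -0.666 4.628
v -0.685 -0.35 1.952
v -1.132 0.532 3.69
f 2 1 4
f 2 4 3
f 4 1 5
f 4 5 3
f 5 1 6
f 5 6 3
f 6 1 7
f 6 7 3
f 7 1 8
f 7 8 3
f 8 1 9
f 8 9 3
f 9 1 10
f 9 10 3
f 10 1 11
f 10 11 3
f 11 1 12
f 11 12 3
f 12 1 2
f 12 2 3
f 14 13 17
f 14 17 15
f 15 17 18
f 15 18 16
f 17 13 19
f 17 19 18
f 18 19 20
f 18 20 16
f 19 13 21
f 19 21 20
f 20 21 22
f 20 22 16
f 21 13 23
f 21 23 22
f 22 23 24
f 22 24 16
f 23 13 25
f 23 25 24
f 24 25 26
f 24 26 16
f 25 13 27
f 25 27 26
f 26 27 28
f 26 28 16
f 27 13 29
f 27 29 28
f 28 29 30
f 28 30 16
f 29 13 31
f 29 31 30
f 30 31 32
f 30 32 16
f 31 13 33
f 31 33 32
f 32 33 34
f 32 34 16
f 33 13 35
f 33 35 34
f 34 35 36
f 34 36 16
f 35 13 37
f 35 37 36
f 36 37 38
f 36 38 16
f 37 13 39
f 37 39 38
f 38 39 40
f 38 40 16
f 39 13 41
f 39 41 40
f 40 41 42
f 40 42 16
f 41 13 43
f 41 43 42
f 42 43 44
f 42 44 16
f 43 13 14
f 43 14 44
f 44 14 15
f 44 15 16
f 46 48 45
f 49 46 45
f 45 48 47
f 47 49 45
f 46 52 48
f 50 46 49
f 50 52 46
f 48 52 47
f 51 49 47
f 47 52 51
f 51 50 49
f 52 50 51



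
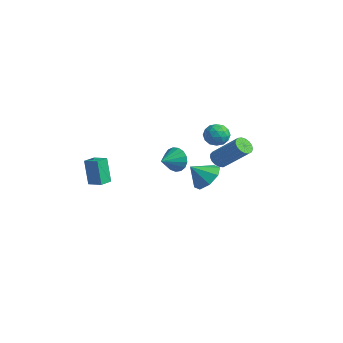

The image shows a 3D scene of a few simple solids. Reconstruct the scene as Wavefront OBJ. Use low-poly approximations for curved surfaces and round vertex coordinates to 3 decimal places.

v -1.402 2.602 0.215
v -1.075 2.087 0.103
v 0.388 2.683 1.634
v 0.062 3.198 1.745
v -0.96 2.286 -0.085
v 0.503 2.882 1.446
v -0.946 2.558 -0.204
v 0.517 3.153 1.327
v -1.037 2.839 -0.227
v 0.427 3.435 1.304
v -1.211 3.067 -0.149
v 0.253 3.662 1.382
v -1.428 3.188 0.012
v 0.035 3.783 1.543
v -1.64 3.174 0.22
v -0.177 3.77 1.751
v -1.797 3.03 0.426
v -0.334 3.626 1.957
v -1.864 2.788 0.584
v -0.4 3.384 2.115
v -1.824 2.503 0.657
v -0.361 3.099 2.188
v -1.688 2.241 0.629
v -0.225 2.837 2.16
v -1.486 2.061 0.506
v -0.023 2.657 2.037
v -1.265 2.006 0.316
v 0.198 2.602 1.847
v -3.79 4.41 1.103
v -3.279 4.522 0.471
v -3.121 3.318 1.449
v -2.61 3.43 0.817
v -2.596 3.948 1.453
v -3.009 4.623 1.239
v -3.391 3.217 0.681
v -3.804 3.892 0.467
v -3.033 3.785 0.21
v -2.541 4.236 0.687
v -3.859 3.604 1.233
v -3.367 4.055 1.71
v -3.593 4.562 0.756
v -2.807 3.278 1.164
v -2.798 3.582 1.537
v -2.498 3.648 1.166
v -3.434 4.621 1.208
v -3.134 4.687 0.836
v -2.733 4.35 1.413
v -3.266 3.153 1.084
v -2.966 3.219 0.712
v -3.902 4.192 0.754
v -3.602 4.258 0.383
v -3.667 3.49 0.507
v -3.148 4.195 0.232
v -2.755 3.552 0.435
v -3.214 3.427 0.356
v -3.457 3.824 0.23
v -2.859 4.46 0.512
v -2.466 3.818 0.716
v -2.458 4.122 1.089
v -2.701 4.519 0.963
v -2.715 4.027 0.359
v -3.934 4.022 1.204
v -3.541 3.38 1.408
v -3.699 3.321 0.957
v -3.942 3.718 0.831
v -3.645 4.288 1.485
v -3.252 3.645 1.688
v -2.943 4.016 1.69
v -3.186 4.413 1.564
v -3.685 3.813 1.561
v -3.847 -4.52 -0.362
v -4.327 -4.425 1.213
v -4.061 -3.716 -0.476
v -4.541 -3.621 1.1
v -2.999 -4.259 -0.12
v -3.479 -4.164 1.456
v -3.213 -3.455 -0.233
v -3.693 -3.36 1.342
v -3.593 1.293 -0.321
v -3.224 1.551 0.423
v -3.427 0.127 0.001
v -3.628 1.52 0.518
v -4.024 1.436 0.42
v -4.322 1.32 0.153
v -4.452 1.198 -0.223
v -4.385 1.097 -0.622
v -4.137 1.041 -0.951
v -3.764 1.043 -1.137
v -3.352 1.102 -1.135
v -2.995 1.204 -0.947
v -2.775 1.327 -0.616
v -2.742 1.442 -0.217
v -2.904 1.523 0.158
v -1.524 1.886 -1.039
v -1.164 2.504 -0.299
v -2.016 1.074 -0.121
v -1.895 2.695 -0.521
v -2.41 2.412 -1.047
v -2.405 1.821 -1.568
v -1.885 1.267 -1.779
v -1.153 1.076 -1.556
v -0.639 1.359 -1.03
v -0.643 1.951 -0.509
f 2 1 5
f 2 5 3
f 3 5 6
f 3 6 4
f 5 1 7
f 5 7 6
f 6 7 8
f 6 8 4
f 7 1 9
f 7 9 8
f 8 9 10
f 8 10 4
f 9 1 11
f 9 11 10
f 10 11 12
f 10 12 4
f 11 1 13
f 11 13 12
f 12 13 14
f 12 14 4
f 13 1 15
f 13 15 14
f 14 15 16
f 14 16 4
f 15 1 17
f 15 17 16
f 16 17 18
f 16 18 4
f 17 1 19
f 17 19 18
f 18 19 20
f 18 20 4
f 19 1 21
f 19 21 20
f 20 21 22
f 20 22 4
f 21 1 23
f 21 23 22
f 22 23 24
f 22 24 4
f 23 1 25
f 23 25 24
f 24 25 26
f 24 26 4
f 25 1 27
f 25 27 26
f 26 27 28
f 26 28 4
f 27 1 2
f 27 2 28
f 28 2 3
f 28 3 4
f 29 66 45
f 66 40 69
f 45 69 34
f 66 69 45
f 29 45 41
f 45 34 46
f 41 46 30
f 45 46 41
f 29 41 50
f 41 30 51
f 50 51 36
f 41 51 50
f 29 50 62
f 50 36 65
f 62 65 39
f 50 65 62
f 29 62 66
f 62 39 70
f 66 70 40
f 62 70 66
f 30 46 57
f 46 34 60
f 57 60 38
f 46 60 57
f 34 69 47
f 69 40 68
f 47 68 33
f 69 68 47
f 40 70 67
f 70 39 63
f 67 63 31
f 70 63 67
f 39 65 64
f 65 36 52
f 64 52 35
f 65 52 64
f 36 51 56
f 51 30 53
f 56 53 37
f 51 53 56
f 32 58 44
f 58 38 59
f 44 59 33
f 58 59 44
f 32 44 42
f 44 33 43
f 42 43 31
f 44 43 42
f 32 42 49
f 42 31 48
f 49 48 35
f 42 48 49
f 32 49 54
f 49 35 55
f 54 55 37
f 49 55 54
f 32 54 58
f 54 37 61
f 58 61 38
f 54 61 58
f 33 59 47
f 59 38 60
f 47 60 34
f 59 60 47
f 31 43 67
f 43 33 68
f 67 68 40
f 43 68 67
f 35 48 64
f 48 31 63
f 64 63 39
f 48 63 64
f 37 55 56
f 55 35 52
f 56 52 36
f 55 52 56
f 38 61 57
f 61 37 53
f 57 53 30
f 61 53 57
f 72 74 71
f 75 72 71
f 71 74 73
f 73 75 71
f 72 78 74
f 76 72 75
f 76 78 72
f 74 78 73
f 77 75 73
f 73 78 77
f 77 76 75
f 78 76 77
f 80 79 82
f 80 82 81
f 82 79 83
f 82 83 81
f 83 79 84
f 83 84 81
f 84 79 85
f 84 85 81
f 85 79 86
f 85 86 81
f 86 79 87
f 86 87 81
f 87 79 88
f 87 88 81
f 88 79 89
f 88 89 81
f 89 79 90
f 89 90 81
f 90 79 91
f 90 91 81
f 91 79 92
f 91 92 81
f 92 79 93
f 92 93 81
f 93 79 80
f 93 80 81
f 95 94 97
f 95 97 96
f 97 94 98
f 97 98 96
f 98 94 99
f 98 99 96
f 99 94 100
f 99 100 96
f 100 94 101
f 100 101 96
f 101 94 102
f 101 102 96
f 102 94 103
f 102 103 96
f 103 94 95
f 103 95 96



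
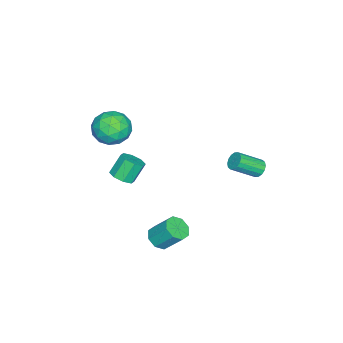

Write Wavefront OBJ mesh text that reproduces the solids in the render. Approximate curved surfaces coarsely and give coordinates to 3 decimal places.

v -2.105 -1.964 -2.901
v -1.566 -2.144 -2.528
v -2.136 -1.777 -1.526
v -2.675 -1.596 -1.899
v -1.538 -1.651 -2.693
v -2.108 -1.284 -1.691
v -1.842 -1.342 -2.98
v -2.412 -0.974 -1.978
v -2.3 -1.396 -3.22
v -2.871 -1.029 -2.219
v -2.644 -1.783 -3.274
v -3.214 -1.416 -2.272
v -2.672 -2.276 -3.109
v -3.242 -1.909 -2.107
v -2.368 -2.586 -2.822
v -2.938 -2.218 -1.82
v -1.909 -2.531 -2.581
v -2.48 -2.164 -1.58
v 0.545 1.098 -4.289
v 0.978 1.513 -4.649
v 0.988 2.438 -3.572
v 0.555 2.022 -3.211
v 0.462 1.626 -4.741
v 0.472 2.55 -3.663
v -0.005 1.429 -4.568
v 0.005 2.353 -3.49
v -0.15 1.038 -4.231
v -0.14 1.963 -3.153
v 0.112 0.682 -3.928
v 0.122 1.607 -2.851
v 0.628 0.57 -3.837
v 0.638 1.494 -2.759
v 1.095 0.767 -4.01
v 1.105 1.691 -2.932
v 1.24 1.157 -4.347
v 1.25 2.082 -3.269
v -1.231 -1.441 1.736
v -0.629 -0.727 2.146
v -0.191 -2.613 2.254
v 0.411 -1.899 2.664
v -0.506 -2.088 3.07
v -1.148 -1.364 2.75
v 0.328 -1.976 1.65
v -0.314 -1.252 1.33
v 0.334 -1.057 2.092
v -0.181 -1.126 2.97
v -0.639 -2.214 1.43
v -1.154 -2.283 2.308
v -1.021 -0.981 1.895
v 0.201 -2.359 2.505
v -0.337 -2.47 2.743
v 0.016 -2.05 2.984
v -1.326 -1.355 2.251
v -0.973 -0.935 2.491
v -0.9 -1.736 3.035
v 0.153 -2.405 1.909
v 0.506 -1.985 2.149
v -0.836 -1.29 1.416
v -0.483 -0.87 1.657
v 0.08 -1.604 1.365
v -0.101 -0.755 2.105
v 0.51 -1.444 2.409
v 0.461 -1.49 1.814
v 0.084 -1.064 1.625
v -0.404 -0.796 2.621
v 0.207 -1.485 2.925
v -0.331 -1.596 3.164
v -0.709 -1.17 2.976
v 0.162 -0.99 2.589
v -1.027 -1.855 1.475
v -0.416 -2.544 1.779
v -0.111 -2.17 1.424
v -0.489 -1.744 1.236
v -1.33 -1.896 1.991
v -0.719 -2.585 2.295
v -0.904 -2.276 2.775
v -1.281 -1.85 2.586
v -0.982 -2.35 1.811
v -4.111 4.329 -1.819
v -3.753 4.274 -2.192
v -3.011 3.276 -1.335
v -3.369 3.331 -0.961
v -3.662 4.475 -2.037
v -2.92 3.477 -1.18
v -3.692 4.636 -1.824
v -2.95 3.639 -0.967
v -3.833 4.715 -1.609
v -3.091 3.718 -0.752
v -4.049 4.691 -1.451
v -3.307 3.693 -0.593
v -4.282 4.569 -1.391
v -3.54 3.572 -0.533
v -4.469 4.384 -1.445
v -3.727 3.386 -0.588
v -4.56 4.183 -1.6
v -3.818 3.185 -0.743
v -4.53 4.021 -1.813
v -3.788 3.024 -0.956
v -4.389 3.942 -2.028
v -3.647 2.945 -1.171
v -4.173 3.967 -2.187
v -3.431 2.969 -1.329
v -3.94 4.088 -2.247
v -3.198 3.091 -1.389
f 2 1 5
f 2 5 3
f 3 5 6
f 3 6 4
f 5 1 7
f 5 7 6
f 6 7 8
f 6 8 4
f 7 1 9
f 7 9 8
f 8 9 10
f 8 10 4
f 9 1 11
f 9 11 10
f 10 11 12
f 10 12 4
f 11 1 13
f 11 13 12
f 12 13 14
f 12 14 4
f 13 1 15
f 13 15 14
f 14 15 16
f 14 16 4
f 15 1 17
f 15 17 16
f 16 17 18
f 16 18 4
f 17 1 2
f 17 2 18
f 18 2 3
f 18 3 4
f 20 19 23
f 20 23 21
f 21 23 24
f 21 24 22
f 23 19 25
f 23 25 24
f 24 25 26
f 24 26 22
f 25 19 27
f 25 27 26
f 26 27 28
f 26 28 22
f 27 19 29
f 27 29 28
f 28 29 30
f 28 30 22
f 29 19 31
f 29 31 30
f 30 31 32
f 30 32 22
f 31 19 33
f 31 33 32
f 32 33 34
f 32 34 22
f 33 19 35
f 33 35 34
f 34 35 36
f 34 36 22
f 35 19 20
f 35 20 36
f 36 20 21
f 36 21 22
f 37 74 53
f 74 48 77
f 53 77 42
f 74 77 53
f 37 53 49
f 53 42 54
f 49 54 38
f 53 54 49
f 37 49 58
f 49 38 59
f 58 59 44
f 49 59 58
f 37 58 70
f 58 44 73
f 70 73 47
f 58 73 70
f 37 70 74
f 70 47 78
f 74 78 48
f 70 78 74
f 38 54 65
f 54 42 68
f 65 68 46
f 54 68 65
f 42 77 55
f 77 48 76
f 55 76 41
f 77 76 55
f 48 78 75
f 78 47 71
f 75 71 39
f 78 71 75
f 47 73 72
f 73 44 60
f 72 60 43
f 73 60 72
f 44 59 64
f 59 38 61
f 64 61 45
f 59 61 64
f 40 66 52
f 66 46 67
f 52 67 41
f 66 67 52
f 40 52 50
f 52 41 51
f 50 51 39
f 52 51 50
f 40 50 57
f 50 39 56
f 57 56 43
f 50 56 57
f 40 57 62
f 57 43 63
f 62 63 45
f 57 63 62
f 40 62 66
f 62 45 69
f 66 69 46
f 62 69 66
f 41 67 55
f 67 46 68
f 55 68 42
f 67 68 55
f 39 51 75
f 51 41 76
f 75 76 48
f 51 76 75
f 43 56 72
f 56 39 71
f 72 71 47
f 56 71 72
f 45 63 64
f 63 43 60
f 64 60 44
f 63 60 64
f 46 69 65
f 69 45 61
f 65 61 38
f 69 61 65
f 80 79 83
f 80 83 81
f 81 83 84
f 81 84 82
f 83 79 85
f 83 85 84
f 84 85 86
f 84 86 82
f 85 79 87
f 85 87 86
f 86 87 88
f 86 88 82
f 87 79 89
f 87 89 88
f 88 89 90
f 88 90 82
f 89 79 91
f 89 91 90
f 90 91 92
f 90 92 82
f 91 79 93
f 91 93 92
f 92 93 94
f 92 94 82
f 93 79 95
f 93 95 94
f 94 95 96
f 94 96 82
f 95 79 97
f 95 97 96
f 96 97 98
f 96 98 82
f 97 79 99
f 97 99 98
f 98 99 100
f 98 100 82
f 99 79 101
f 99 101 100
f 100 101 102
f 100 102 82
f 101 79 103
f 101 103 102
f 102 103 104
f 102 104 82
f 103 79 80
f 103 80 104
f 104 80 81
f 104 81 82



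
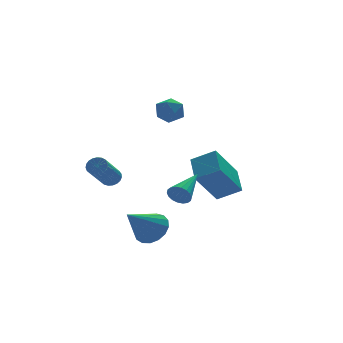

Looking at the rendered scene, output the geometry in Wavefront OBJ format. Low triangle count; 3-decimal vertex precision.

v 0.856 1.923 1.634
v 1.401 2.273 2.005
v 1.219 0.867 2.095
v 1.764 1.217 2.466
v 1.052 1.322 2.663
v 0.828 1.974 2.378
v 1.792 1.166 1.722
v 1.568 1.818 1.437
v 1.98 1.805 2.059
v 1.522 1.901 2.641
v 1.098 1.239 1.459
v 0.64 1.335 2.041
v -0.557 -3.375 -0.945
v -0.247 -3.529 -1.385
v 0.837 -2.245 -0.355
v -0.371 -3.33 -1.472
v -0.532 -3.141 -1.453
v -0.698 -2.998 -1.335
v -0.836 -2.93 -1.139
v -0.919 -2.95 -0.905
v -0.931 -3.055 -0.679
v -0.868 -3.222 -0.505
v -0.744 -3.42 -0.419
v -0.582 -3.61 -0.437
v -0.416 -3.753 -0.556
v -0.278 -3.821 -0.752
v -0.195 -3.801 -0.986
v -0.184 -3.696 -1.212
v -1.578 1.409 -1.45
v -1.164 1.213 -1.25
v -2.228 0.194 -0.05
v -2.642 0.391 -0.25
v -1.193 1.382 -1.132
v -2.257 0.363 0.068
v -1.289 1.555 -1.07
v -2.352 0.537 0.131
v -1.434 1.704 -1.073
v -2.498 0.685 0.128
v -1.605 1.801 -1.141
v -2.669 0.783 0.059
v -1.771 1.831 -1.263
v -2.834 0.813 -0.063
v -1.903 1.788 -1.417
v -2.967 0.769 -0.217
v -1.979 1.679 -1.577
v -3.043 0.661 -0.377
v -1.986 1.524 -1.715
v -3.05 0.505 -0.515
v -1.923 1.348 -1.807
v -2.987 0.33 -0.607
v -1.8 1.184 -1.838
v -2.863 0.165 -0.637
v -1.638 1.058 -1.801
v -2.702 0.04 -0.601
v -1.466 0.993 -1.704
v -2.53 -0.025 -0.504
v -1.314 1 -1.563
v -2.377 -0.018 -0.362
v -1.207 1.078 -1.402
v -2.271 0.059 -0.202
v -1.604 -2.917 -2.851
v -1.026 -2.879 -2.215
v -2.896 -3.363 -1.649
v -1.176 -2.496 -2.234
v -1.424 -2.21 -2.395
v -1.714 -2.085 -2.66
v -1.978 -2.151 -2.968
v -2.156 -2.393 -3.25
v -2.208 -2.754 -3.44
v -2.122 -3.153 -3.495
v -1.916 -3.497 -3.403
v -1.64 -3.709 -3.184
v -1.355 -3.739 -2.888
v -1.127 -3.581 -2.584
v -1.008 -3.271 -2.341
v 2.415 -1.181 -0.75
v 2.819 0.103 -0.112
v 1.484 -0.595 -1.343
v 1.888 0.69 -0.705
v 3.672 -0.79 -2.335
v 4.076 0.495 -1.697
v 2.741 -0.203 -2.928
v 3.145 1.081 -2.29
f 1 12 6
f 1 6 2
f 1 2 8
f 1 8 11
f 1 11 12
f 2 6 10
f 6 12 5
f 12 11 3
f 11 8 7
f 8 2 9
f 4 10 5
f 4 5 3
f 4 3 7
f 4 7 9
f 4 9 10
f 5 10 6
f 3 5 12
f 7 3 11
f 9 7 8
f 10 9 2
f 14 13 16
f 14 16 15
f 16 13 17
f 16 17 15
f 17 13 18
f 17 18 15
f 18 13 19
f 18 19 15
f 19 13 20
f 19 20 15
f 20 13 21
f 20 21 15
f 21 13 22
f 21 22 15
f 22 13 23
f 22 23 15
f 23 13 24
f 23 24 15
f 24 13 25
f 24 25 15
f 25 13 26
f 25 26 15
f 26 13 27
f 26 27 15
f 27 13 28
f 27 28 15
f 28 13 14
f 28 14 15
f 30 29 33
f 30 33 31
f 31 33 34
f 31 34 32
f 33 29 35
f 33 35 34
f 34 35 36
f 34 36 32
f 35 29 37
f 35 37 36
f 36 37 38
f 36 38 32
f 37 29 39
f 37 39 38
f 38 39 40
f 38 40 32
f 39 29 41
f 39 41 40
f 40 41 42
f 40 42 32
f 41 29 43
f 41 43 42
f 42 43 44
f 42 44 32
f 43 29 45
f 43 45 44
f 44 45 46
f 44 46 32
f 45 29 47
f 45 47 46
f 46 47 48
f 46 48 32
f 47 29 49
f 47 49 48
f 48 49 50
f 48 50 32
f 49 29 51
f 49 51 50
f 50 51 52
f 50 52 32
f 51 29 53
f 51 53 52
f 52 53 54
f 52 54 32
f 53 29 55
f 53 55 54
f 54 55 56
f 54 56 32
f 55 29 57
f 55 57 56
f 56 57 58
f 56 58 32
f 57 29 59
f 57 59 58
f 58 59 60
f 58 60 32
f 59 29 30
f 59 30 60
f 60 30 31
f 60 31 32
f 62 61 64
f 62 64 63
f 64 61 65
f 64 65 63
f 65 61 66
f 65 66 63
f 66 61 67
f 66 67 63
f 67 61 68
f 67 68 63
f 68 61 69
f 68 69 63
f 69 61 70
f 69 70 63
f 70 61 71
f 70 71 63
f 71 61 72
f 71 72 63
f 72 61 73
f 72 73 63
f 73 61 74
f 73 74 63
f 74 61 75
f 74 75 63
f 75 61 62
f 75 62 63
f 77 79 76
f 80 77 76
f 76 79 78
f 78 80 76
f 77 83 79
f 81 77 80
f 81 83 77
f 79 83 78
f 82 80 78
f 78 83 82
f 82 81 80
f 83 81 82



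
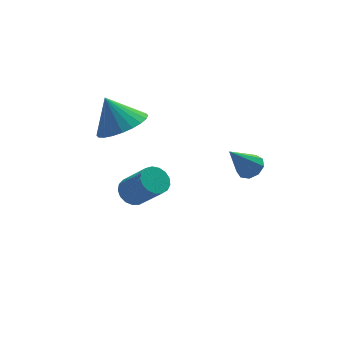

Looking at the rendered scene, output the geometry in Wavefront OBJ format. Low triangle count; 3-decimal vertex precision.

v -0.155 4.324 -1.824
v 0.394 4.724 -1.791
v 1.024 3.756 -0.504
v 0.475 3.356 -0.536
v 0.184 4.863 -1.584
v 0.814 3.894 -0.297
v -0.103 4.878 -1.433
v 0.526 3.909 -0.145
v -0.403 4.766 -1.37
v 0.227 3.798 -0.083
v -0.645 4.553 -1.412
v -0.015 3.585 -0.124
v -0.775 4.288 -1.548
v -0.146 3.319 -0.26
v -0.763 4.031 -1.747
v -0.134 3.062 -0.459
v -0.612 3.841 -1.964
v 0.018 2.872 -0.676
v -0.356 3.762 -2.149
v 0.274 2.793 -0.861
v -0.054 3.812 -2.259
v 0.576 2.843 -0.971
v 0.225 3.979 -2.27
v 0.855 3.01 -0.982
v 0.417 4.225 -2.178
v 1.047 3.257 -0.89
v 0.478 4.494 -2.005
v 1.108 3.526 -0.718
v -0.748 3.622 2.835
v 0.242 3.487 3.271
v -1.232 4.238 4.125
v 0.279 3.874 3.1
v 0.16 4.223 2.889
v -0.097 4.481 2.669
v -0.454 4.608 2.474
v -0.855 4.585 2.335
v -1.24 4.415 2.271
v -1.549 4.124 2.294
v -1.737 3.757 2.398
v -1.774 3.37 2.569
v -1.655 3.021 2.781
v -1.398 2.763 3.001
v -1.041 2.636 3.195
v -0.64 2.659 3.335
v -0.256 2.829 3.398
v 0.054 3.12 3.376
v 3.21 0.326 1.846
v 3.571 0.687 2.162
v 2.29 0.154 3.094
v 3.279 0.907 1.976
v 2.955 0.856 1.73
v 2.75 0.556 1.538
v 2.761 0.149 1.49
v 2.982 -0.176 1.609
v 3.31 -0.266 1.839
v 3.591 -0.079 2.072
v 3.694 0.297 2.2
f 2 1 5
f 2 5 3
f 3 5 6
f 3 6 4
f 5 1 7
f 5 7 6
f 6 7 8
f 6 8 4
f 7 1 9
f 7 9 8
f 8 9 10
f 8 10 4
f 9 1 11
f 9 11 10
f 10 11 12
f 10 12 4
f 11 1 13
f 11 13 12
f 12 13 14
f 12 14 4
f 13 1 15
f 13 15 14
f 14 15 16
f 14 16 4
f 15 1 17
f 15 17 16
f 16 17 18
f 16 18 4
f 17 1 19
f 17 19 18
f 18 19 20
f 18 20 4
f 19 1 21
f 19 21 20
f 20 21 22
f 20 22 4
f 21 1 23
f 21 23 22
f 22 23 24
f 22 24 4
f 23 1 25
f 23 25 24
f 24 25 26
f 24 26 4
f 25 1 27
f 25 27 26
f 26 27 28
f 26 28 4
f 27 1 2
f 27 2 28
f 28 2 3
f 28 3 4
f 30 29 32
f 30 32 31
f 32 29 33
f 32 33 31
f 33 29 34
f 33 34 31
f 34 29 35
f 34 35 31
f 35 29 36
f 35 36 31
f 36 29 37
f 36 37 31
f 37 29 38
f 37 38 31
f 38 29 39
f 38 39 31
f 39 29 40
f 39 40 31
f 40 29 41
f 40 41 31
f 41 29 42
f 41 42 31
f 42 29 43
f 42 43 31
f 43 29 44
f 43 44 31
f 44 29 45
f 44 45 31
f 45 29 46
f 45 46 31
f 46 29 30
f 46 30 31
f 48 47 50
f 48 50 49
f 50 47 51
f 50 51 49
f 51 47 52
f 51 52 49
f 52 47 53
f 52 53 49
f 53 47 54
f 53 54 49
f 54 47 55
f 54 55 49
f 55 47 56
f 55 56 49
f 56 47 57
f 56 57 49
f 57 47 48
f 57 48 49



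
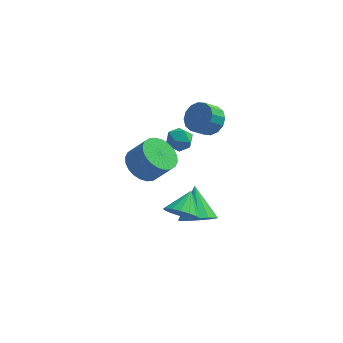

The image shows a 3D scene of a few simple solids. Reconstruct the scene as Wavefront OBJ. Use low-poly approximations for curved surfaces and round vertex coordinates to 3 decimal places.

v -1.454 -3.859 -0.621
v -1.016 -4.472 0.036
v -1.126 -2.701 0.241
v -0.661 -4.351 -0.262
v -0.488 -4.117 -0.641
v -0.536 -3.824 -1.017
v -0.794 -3.538 -1.301
v -1.204 -3.327 -1.43
v -1.67 -3.237 -1.374
v -2.087 -3.289 -1.145
v -2.359 -3.472 -0.796
v -2.424 -3.744 -0.407
v -2.266 -4.042 -0.067
v -1.922 -4.298 0.145
v -1.471 -4.453 0.183
v -3.724 -1.765 1.211
v -3.098 -2.449 0.619
v -2.169 -2.618 1.798
v -2.796 -1.935 2.389
v -2.916 -2.07 0.53
v -1.987 -2.24 1.709
v -2.857 -1.646 0.545
v -1.928 -1.815 1.723
v -2.93 -1.239 0.661
v -2.002 -1.408 1.84
v -3.124 -0.912 0.861
v -2.196 -1.082 2.039
v -3.409 -0.716 1.114
v -2.481 -0.885 2.293
v -3.743 -0.679 1.382
v -2.814 -0.848 2.56
v -4.073 -0.807 1.623
v -3.145 -0.977 2.802
v -4.351 -1.082 1.802
v -3.422 -1.251 2.981
v -4.533 -1.46 1.891
v -3.604 -1.63 3.07
v -4.592 -1.885 1.877
v -3.663 -2.054 3.055
v -4.518 -2.292 1.76
v -3.59 -2.461 2.939
v -4.324 -2.618 1.561
v -3.396 -2.788 2.739
v -4.039 -2.815 1.307
v -3.111 -2.984 2.486
v -3.706 -2.852 1.04
v -2.777 -3.021 2.218
v -3.375 -2.723 0.798
v -2.447 -2.893 1.977
v -0.785 3.42 0.727
v 0.002 3.164 1.234
v -0.629 2.625 1.94
v -1.415 2.88 1.433
v -0.146 3.6 1.434
v -0.777 3.061 2.141
v -0.465 3.988 1.445
v -1.096 3.448 2.152
v -0.87 4.223 1.264
v -1.501 3.683 1.97
v -1.252 4.243 0.938
v -1.883 3.703 1.645
v -1.509 4.043 0.556
v -2.139 3.503 1.263
v -1.571 3.675 0.22
v -2.202 3.136 0.926
v -1.423 3.239 0.019
v -2.054 2.7 0.726
v -1.104 2.852 0.008
v -1.735 2.312 0.715
v -0.699 2.617 0.19
v -1.33 2.077 0.896
v -0.317 2.597 0.515
v -0.948 2.057 1.222
v -0.061 2.797 0.897
v -0.691 2.257 1.604
v -1.891 0.197 1.894
v -1.366 -0.045 2.461
v -2.654 -0.835 2.159
v -2.129 -1.077 2.726
v -2.567 -0.406 2.84
v -2.096 0.232 2.677
v -1.924 -1.112 1.943
v -1.453 -0.474 1.78
v -1.387 -0.854 2.492
v -1.784 -0.418 3.046
v -2.236 -0.462 1.574
v -2.633 -0.026 2.128
v -0.846 -1.949 -2.803
v 0.165 -1.758 -2.754
v -1.194 -0.471 -1.397
v -0.018 -1.436 -3.137
v -0.422 -1.252 -3.432
v -0.94 -1.254 -3.557
v -1.433 -1.443 -3.481
v -1.768 -1.768 -3.223
v -1.857 -2.141 -2.852
v -1.674 -2.462 -2.469
v -1.269 -2.647 -2.174
v -0.751 -2.644 -2.049
v -0.258 -2.456 -2.125
v 0.077 -2.131 -2.383
f 2 1 4
f 2 4 3
f 4 1 5
f 4 5 3
f 5 1 6
f 5 6 3
f 6 1 7
f 6 7 3
f 7 1 8
f 7 8 3
f 8 1 9
f 8 9 3
f 9 1 10
f 9 10 3
f 10 1 11
f 10 11 3
f 11 1 12
f 11 12 3
f 12 1 13
f 12 13 3
f 13 1 14
f 13 14 3
f 14 1 15
f 14 15 3
f 15 1 2
f 15 2 3
f 17 16 20
f 17 20 18
f 18 20 21
f 18 21 19
f 20 16 22
f 20 22 21
f 21 22 23
f 21 23 19
f 22 16 24
f 22 24 23
f 23 24 25
f 23 25 19
f 24 16 26
f 24 26 25
f 25 26 27
f 25 27 19
f 26 16 28
f 26 28 27
f 27 28 29
f 27 29 19
f 28 16 30
f 28 30 29
f 29 30 31
f 29 31 19
f 30 16 32
f 30 32 31
f 31 32 33
f 31 33 19
f 32 16 34
f 32 34 33
f 33 34 35
f 33 35 19
f 34 16 36
f 34 36 35
f 35 36 37
f 35 37 19
f 36 16 38
f 36 38 37
f 37 38 39
f 37 39 19
f 38 16 40
f 38 40 39
f 39 40 41
f 39 41 19
f 40 16 42
f 40 42 41
f 41 42 43
f 41 43 19
f 42 16 44
f 42 44 43
f 43 44 45
f 43 45 19
f 44 16 46
f 44 46 45
f 45 46 47
f 45 47 19
f 46 16 48
f 46 48 47
f 47 48 49
f 47 49 19
f 48 16 17
f 48 17 49
f 49 17 18
f 49 18 19
f 51 50 54
f 51 54 52
f 52 54 55
f 52 55 53
f 54 50 56
f 54 56 55
f 55 56 57
f 55 57 53
f 56 50 58
f 56 58 57
f 57 58 59
f 57 59 53
f 58 50 60
f 58 60 59
f 59 60 61
f 59 61 53
f 60 50 62
f 60 62 61
f 61 62 63
f 61 63 53
f 62 50 64
f 62 64 63
f 63 64 65
f 63 65 53
f 64 50 66
f 64 66 65
f 65 66 67
f 65 67 53
f 66 50 68
f 66 68 67
f 67 68 69
f 67 69 53
f 68 50 70
f 68 70 69
f 69 70 71
f 69 71 53
f 70 50 72
f 70 72 71
f 71 72 73
f 71 73 53
f 72 50 74
f 72 74 73
f 73 74 75
f 73 75 53
f 74 50 51
f 74 51 75
f 75 51 52
f 75 52 53
f 76 87 81
f 76 81 77
f 76 77 83
f 76 83 86
f 76 86 87
f 77 81 85
f 81 87 80
f 87 86 78
f 86 83 82
f 83 77 84
f 79 85 80
f 79 80 78
f 79 78 82
f 79 82 84
f 79 84 85
f 80 85 81
f 78 80 87
f 82 78 86
f 84 82 83
f 85 84 77
f 89 88 91
f 89 91 90
f 91 88 92
f 91 92 90
f 92 88 93
f 92 93 90
f 93 88 94
f 93 94 90
f 94 88 95
f 94 95 90
f 95 88 96
f 95 96 90
f 96 88 97
f 96 97 90
f 97 88 98
f 97 98 90
f 98 88 99
f 98 99 90
f 99 88 100
f 99 100 90
f 100 88 101
f 100 101 90
f 101 88 89
f 101 89 90



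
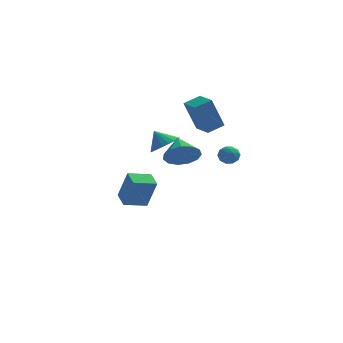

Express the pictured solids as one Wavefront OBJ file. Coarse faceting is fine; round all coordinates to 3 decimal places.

v 2.244 -3.337 3.657
v 2.778 -3.326 3.301
v 1.862 -4.094 3.059
v 2.396 -4.083 2.703
v 2.417 -4.299 3.307
v 2.653 -3.83 3.677
v 1.987 -3.59 2.683
v 2.223 -3.121 3.053
v 2.619 -3.482 2.7
v 2.885 -3.92 3.085
v 1.755 -3.5 3.275
v 2.021 -3.938 3.66
v 2.544 -3.265 3.531
v 2.096 -4.155 2.829
v 2.108 -4.282 3.184
v 2.422 -4.275 2.975
v 2.471 -3.561 3.752
v 2.785 -3.555 3.543
v 2.573 -4.127 3.547
v 1.855 -3.865 2.817
v 2.169 -3.859 2.608
v 2.218 -3.145 3.385
v 2.532 -3.138 3.176
v 2.067 -3.293 2.813
v 2.765 -3.35 2.969
v 2.54 -3.795 2.618
v 2.3 -3.505 2.606
v 2.439 -3.23 2.823
v 2.921 -3.608 3.196
v 2.697 -4.053 2.844
v 2.709 -4.179 3.199
v 2.848 -3.904 3.416
v 2.828 -3.699 2.842
v 1.943 -3.367 3.516
v 1.719 -3.812 3.164
v 1.792 -3.516 2.944
v 1.931 -3.241 3.161
v 2.1 -3.625 3.742
v 1.875 -4.07 3.391
v 2.201 -4.19 3.537
v 2.34 -3.915 3.754
v 1.812 -3.721 3.518
v -1.823 2.102 1.474
v -1.088 2.666 1.823
v -2.517 2.418 2.426
v -1.293 2.931 1.585
v -1.591 3.053 1.327
v -1.928 3.01 1.095
v -2.247 2.81 0.928
v -2.493 2.488 0.856
v -2.622 2.098 0.891
v -2.614 1.71 1.027
v -2.469 1.389 1.24
v -2.212 1.191 1.493
v -1.887 1.151 1.744
v -1.552 1.275 1.947
v -1.263 1.542 2.069
v -1.071 1.906 2.089
v -1.009 2.303 2.001
v -0.11 2.546 2.706
v -0.808 2.249 4.718
v 0.754 3.177 3.099
v 0.056 2.88 5.111
v 0.664 1.42 2.809
v -0.034 1.123 4.821
v 1.528 2.051 3.202
v 0.83 1.754 5.214
v -0.21 -3.389 2.894
v 0.724 -3.414 3.395
v -0.61 -2.131 3.706
v 0.803 -3.076 2.909
v 0.56 -2.837 2.419
v 0.073 -2.774 2.079
v -0.504 -2.905 1.998
v -0.987 -3.191 2.202
v -1.224 -3.539 2.626
v -1.138 -3.84 3.135
v -0.758 -3.998 3.567
v -0.203 -3.962 3.786
v 0.349 -3.745 3.722
v -4.4 3.034 -3.817
v -3.768 2.741 -1.889
v -4.895 4.068 -3.498
v -4.263 3.775 -1.57
v -3.117 3.745 -4.13
v -2.485 3.452 -2.202
v -3.612 4.779 -3.811
v -2.98 4.486 -1.883
f 1 38 17
f 38 12 41
f 17 41 6
f 38 41 17
f 1 17 13
f 17 6 18
f 13 18 2
f 17 18 13
f 1 13 22
f 13 2 23
f 22 23 8
f 13 23 22
f 1 22 34
f 22 8 37
f 34 37 11
f 22 37 34
f 1 34 38
f 34 11 42
f 38 42 12
f 34 42 38
f 2 18 29
f 18 6 32
f 29 32 10
f 18 32 29
f 6 41 19
f 41 12 40
f 19 40 5
f 41 40 19
f 12 42 39
f 42 11 35
f 39 35 3
f 42 35 39
f 11 37 36
f 37 8 24
f 36 24 7
f 37 24 36
f 8 23 28
f 23 2 25
f 28 25 9
f 23 25 28
f 4 30 16
f 30 10 31
f 16 31 5
f 30 31 16
f 4 16 14
f 16 5 15
f 14 15 3
f 16 15 14
f 4 14 21
f 14 3 20
f 21 20 7
f 14 20 21
f 4 21 26
f 21 7 27
f 26 27 9
f 21 27 26
f 4 26 30
f 26 9 33
f 30 33 10
f 26 33 30
f 5 31 19
f 31 10 32
f 19 32 6
f 31 32 19
f 3 15 39
f 15 5 40
f 39 40 12
f 15 40 39
f 7 20 36
f 20 3 35
f 36 35 11
f 20 35 36
f 9 27 28
f 27 7 24
f 28 24 8
f 27 24 28
f 10 33 29
f 33 9 25
f 29 25 2
f 33 25 29
f 44 43 46
f 44 46 45
f 46 43 47
f 46 47 45
f 47 43 48
f 47 48 45
f 48 43 49
f 48 49 45
f 49 43 50
f 49 50 45
f 50 43 51
f 50 51 45
f 51 43 52
f 51 52 45
f 52 43 53
f 52 53 45
f 53 43 54
f 53 54 45
f 54 43 55
f 54 55 45
f 55 43 56
f 55 56 45
f 56 43 57
f 56 57 45
f 57 43 58
f 57 58 45
f 58 43 59
f 58 59 45
f 59 43 44
f 59 44 45
f 61 63 60
f 64 61 60
f 60 63 62
f 62 64 60
f 61 67 63
f 65 61 64
f 65 67 61
f 63 67 62
f 66 64 62
f 62 67 66
f 66 65 64
f 67 65 66
f 69 68 71
f 69 71 70
f 71 68 72
f 71 72 70
f 72 68 73
f 72 73 70
f 73 68 74
f 73 74 70
f 74 68 75
f 74 75 70
f 75 68 76
f 75 76 70
f 76 68 77
f 76 77 70
f 77 68 78
f 77 78 70
f 78 68 79
f 78 79 70
f 79 68 80
f 79 80 70
f 80 68 69
f 80 69 70
f 82 84 81
f 85 82 81
f 81 84 83
f 83 85 81
f 82 88 84
f 86 82 85
f 86 88 82
f 84 88 83
f 87 85 83
f 83 88 87
f 87 86 85
f 88 86 87

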